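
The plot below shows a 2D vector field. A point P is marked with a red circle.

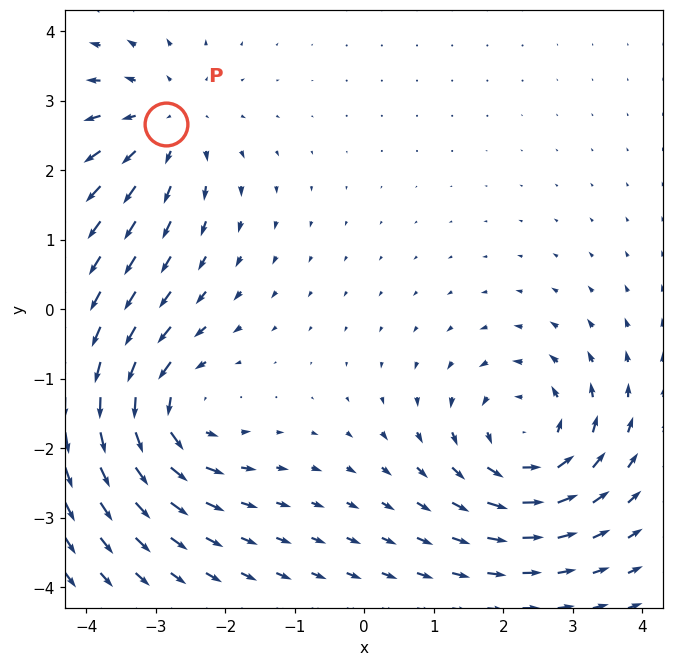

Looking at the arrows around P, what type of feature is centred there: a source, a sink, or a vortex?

At P (-2.9, 2.7) the arrows spread outward. Divergence about +3, curl ≈0 — positive divergence with near-zero curl is a source.

source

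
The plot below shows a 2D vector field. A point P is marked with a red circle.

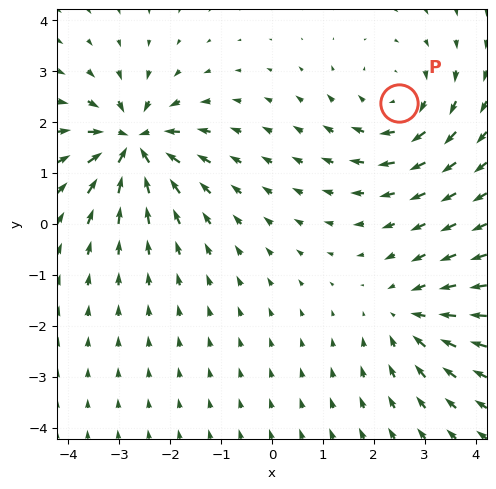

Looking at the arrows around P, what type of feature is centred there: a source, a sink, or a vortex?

At P (2.5, 2.4) the arrows circulate clockwise. Divergence ≈0, curl about -3 — near-zero divergence with nonzero curl is a vortex.

vortex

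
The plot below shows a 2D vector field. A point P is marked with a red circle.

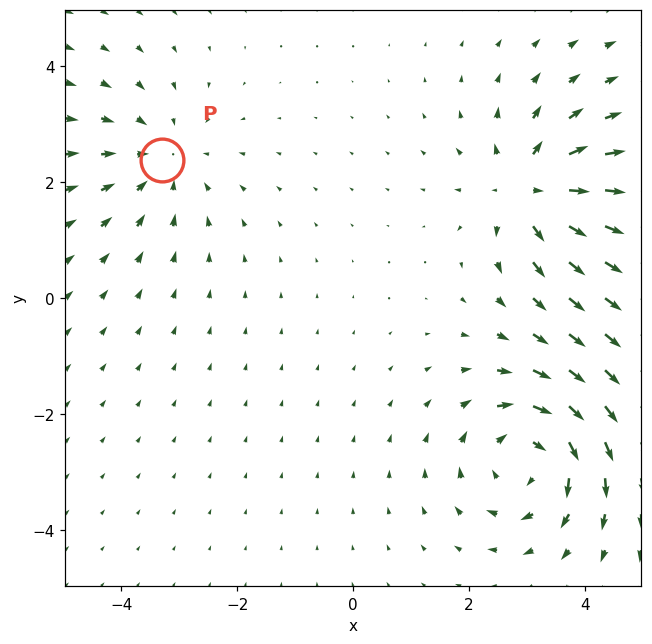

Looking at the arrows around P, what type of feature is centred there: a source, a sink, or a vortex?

sink

At P (-3.3, 2.4) the arrows converge inward. Divergence about -3, curl ≈0 — negative divergence with near-zero curl is a sink.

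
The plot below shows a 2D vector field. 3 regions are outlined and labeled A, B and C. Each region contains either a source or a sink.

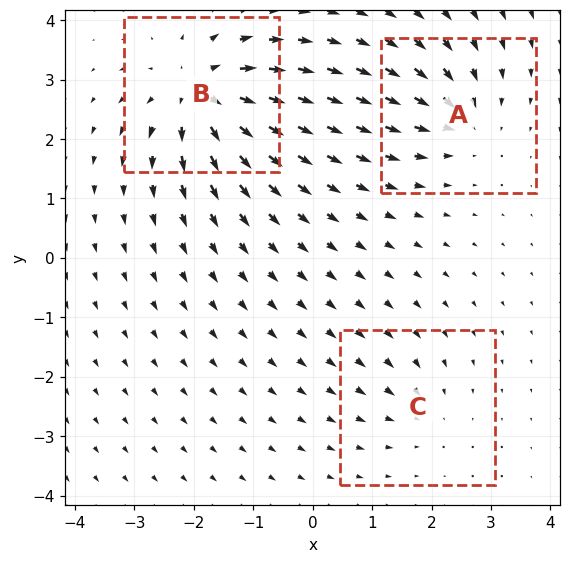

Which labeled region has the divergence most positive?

B

Divergence at each region's feature centre — A: about -4, B: about +6, C: about -2. Region B is most positive.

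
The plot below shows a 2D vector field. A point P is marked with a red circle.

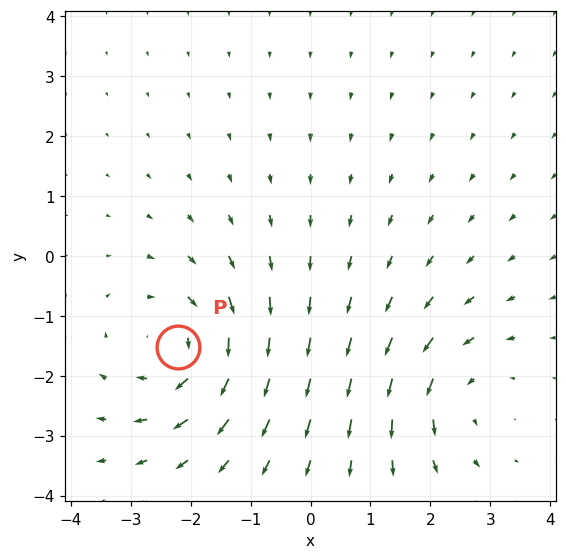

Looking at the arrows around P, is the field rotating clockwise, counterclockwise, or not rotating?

Near P at (-2.2, -1.5) the arrows circulate clockwise. The curl (z-component) there is about -4; negative curl means clockwise rotation.

clockwise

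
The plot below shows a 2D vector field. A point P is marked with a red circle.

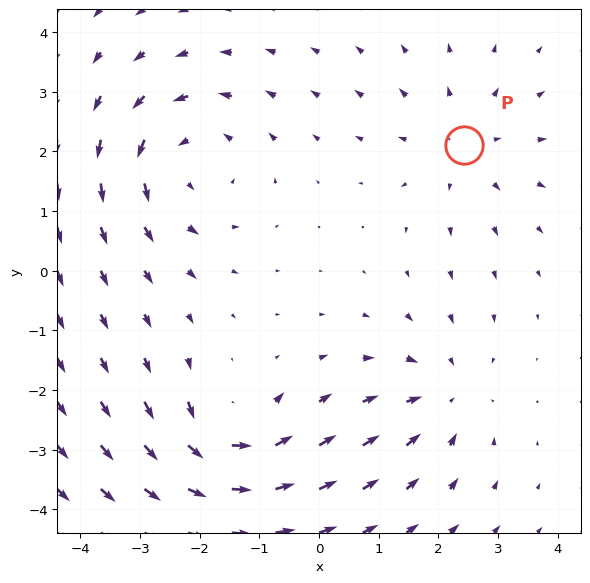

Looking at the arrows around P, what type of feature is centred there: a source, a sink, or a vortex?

source

At P (2.4, 2.1) the arrows spread outward. Divergence about +3, curl ≈0 — positive divergence with near-zero curl is a source.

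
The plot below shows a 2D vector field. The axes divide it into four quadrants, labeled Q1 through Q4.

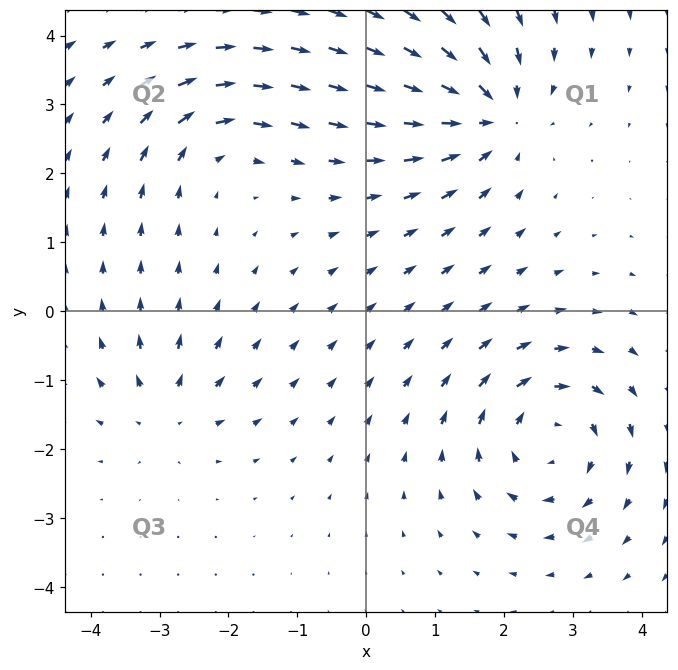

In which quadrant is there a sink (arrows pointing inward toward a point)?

Q1

The sink sits at approximately (1.8, 2.9), which lies in quadrant Q1. The divergence there is about -6, negative as expected for a sink.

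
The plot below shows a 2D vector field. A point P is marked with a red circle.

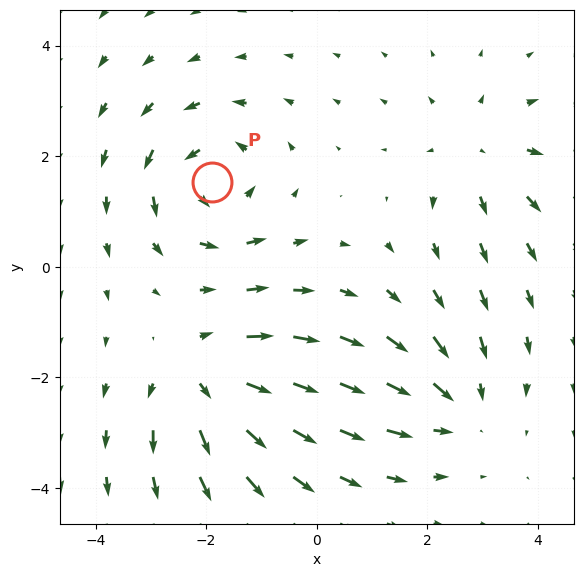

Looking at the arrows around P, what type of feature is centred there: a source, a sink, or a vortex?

vortex

At P (-1.9, 1.5) the arrows circulate counterclockwise. Divergence ≈0, curl about +4 — near-zero divergence with nonzero curl is a vortex.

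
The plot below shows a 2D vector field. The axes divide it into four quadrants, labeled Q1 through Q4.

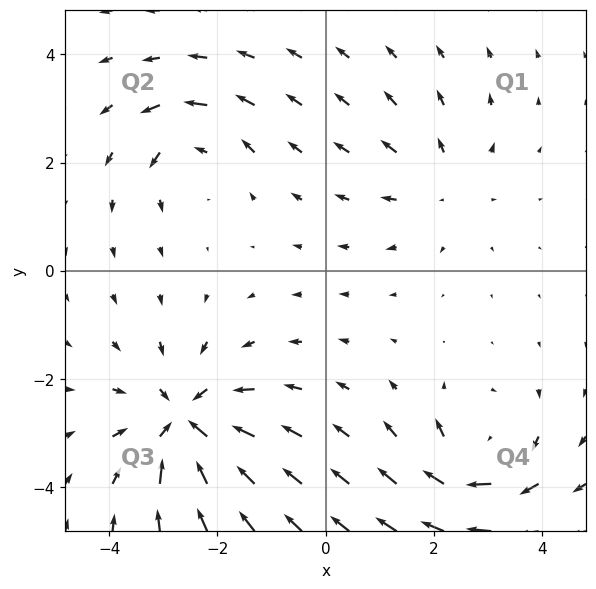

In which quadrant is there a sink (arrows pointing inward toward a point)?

The sink sits at approximately (-2.6, -2.8), which lies in quadrant Q3. The divergence there is about -5, negative as expected for a sink.

Q3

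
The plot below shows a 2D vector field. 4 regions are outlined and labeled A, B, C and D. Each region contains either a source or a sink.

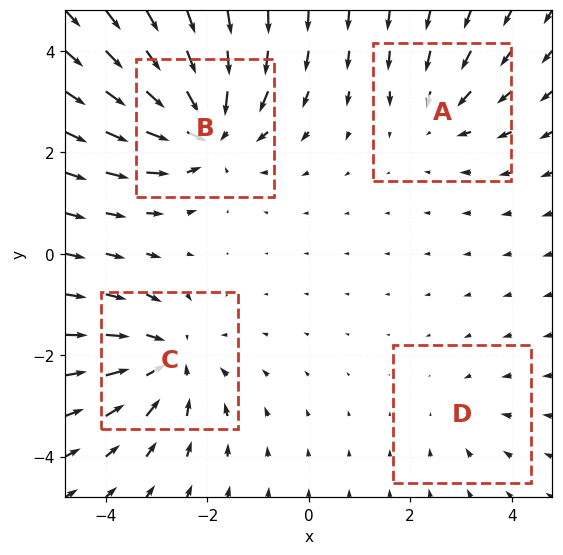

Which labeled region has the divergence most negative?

B

Divergence at each region's feature centre — A: about -3, B: about -6, C: about -5, D: about -2. Region B is most negative.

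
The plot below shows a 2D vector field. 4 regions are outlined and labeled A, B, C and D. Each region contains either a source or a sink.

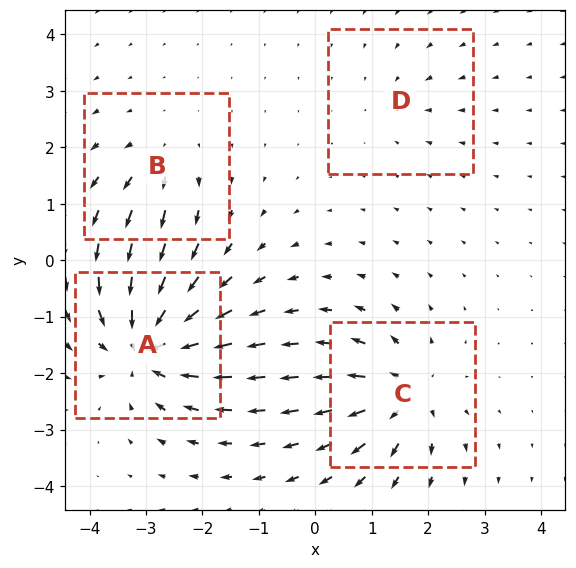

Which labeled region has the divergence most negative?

A

Divergence at each region's feature centre — A: about -9, B: about +4, C: about +6, D: about -2. Region A is most negative.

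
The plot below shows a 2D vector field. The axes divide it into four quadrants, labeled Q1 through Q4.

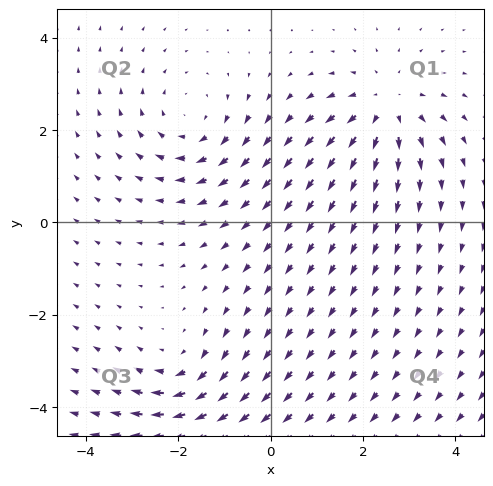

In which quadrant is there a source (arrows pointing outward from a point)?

Q1

The source sits at approximately (2.5, 2.5), which lies in quadrant Q1. The divergence there is about +4, positive as expected for a source.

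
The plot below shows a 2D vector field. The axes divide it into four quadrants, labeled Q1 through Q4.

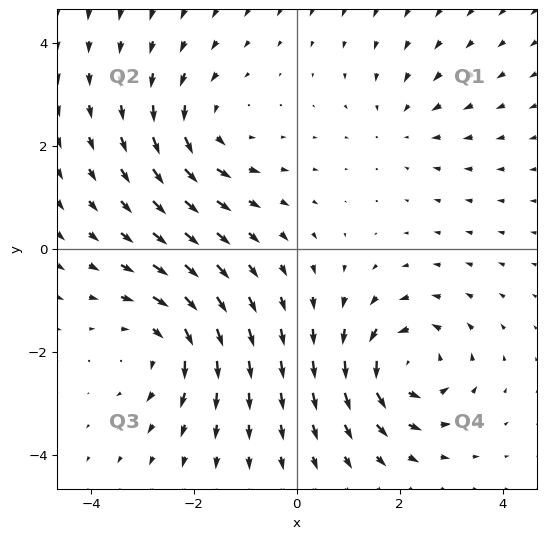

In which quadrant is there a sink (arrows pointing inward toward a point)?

The sink sits at approximately (2.0, 2.4), which lies in quadrant Q1. The divergence there is about -2, negative as expected for a sink.

Q1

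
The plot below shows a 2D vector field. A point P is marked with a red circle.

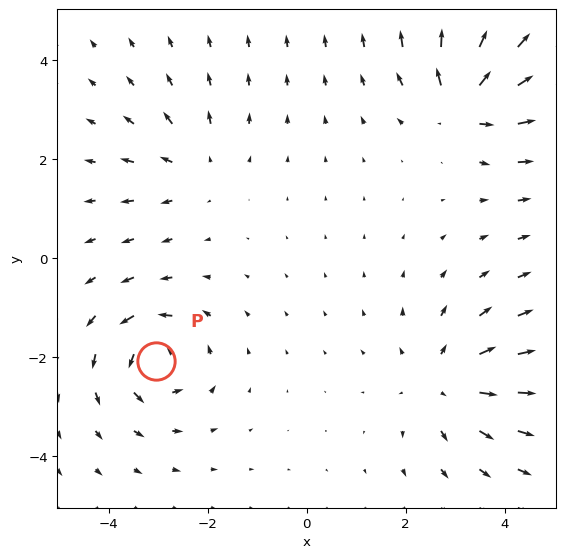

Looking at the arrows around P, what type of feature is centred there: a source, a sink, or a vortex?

vortex

At P (-3.0, -2.1) the arrows circulate counterclockwise. Divergence ≈0, curl about +7 — near-zero divergence with nonzero curl is a vortex.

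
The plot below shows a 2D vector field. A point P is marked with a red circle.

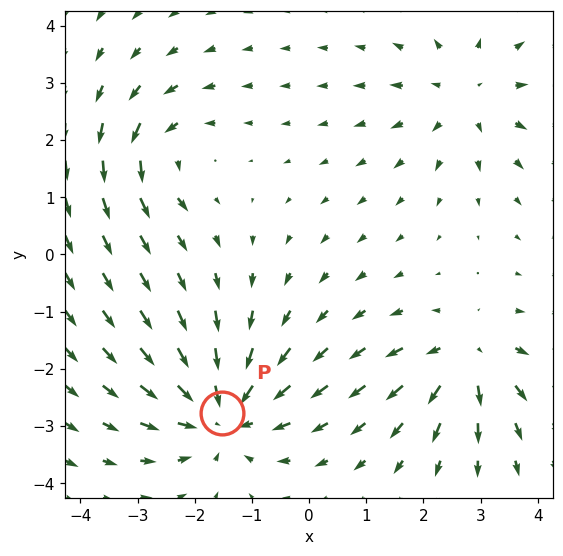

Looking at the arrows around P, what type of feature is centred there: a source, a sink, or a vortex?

sink

At P (-1.5, -2.8) the arrows converge inward. Divergence about -5, curl ≈0 — negative divergence with near-zero curl is a sink.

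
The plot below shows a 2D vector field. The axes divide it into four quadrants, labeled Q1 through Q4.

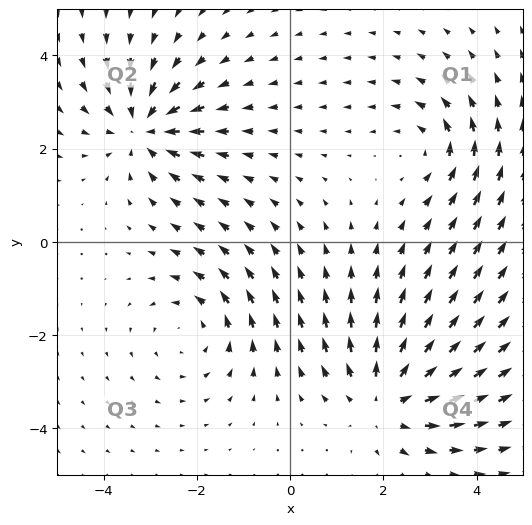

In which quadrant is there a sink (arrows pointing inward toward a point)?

The sink sits at approximately (-3.1, 2.4), which lies in quadrant Q2. The divergence there is about -4, negative as expected for a sink.

Q2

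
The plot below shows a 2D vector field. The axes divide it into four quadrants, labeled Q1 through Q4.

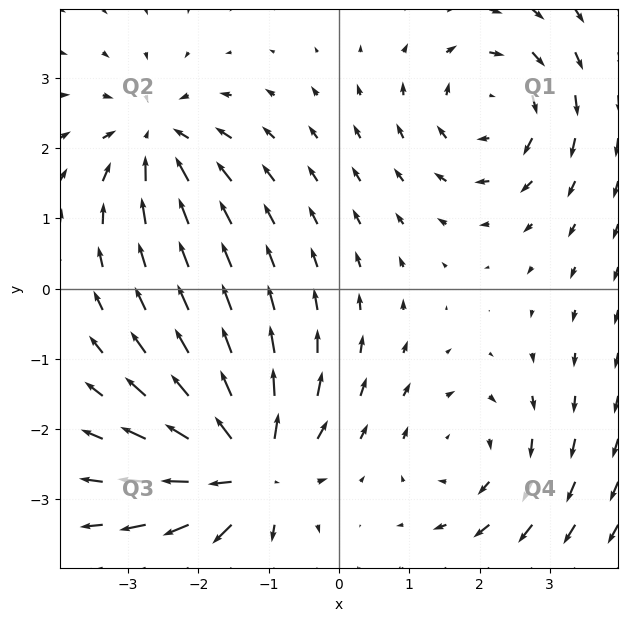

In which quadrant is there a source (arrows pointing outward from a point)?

The source sits at approximately (-1.3, -2.6), which lies in quadrant Q3. The divergence there is about +6, positive as expected for a source.

Q3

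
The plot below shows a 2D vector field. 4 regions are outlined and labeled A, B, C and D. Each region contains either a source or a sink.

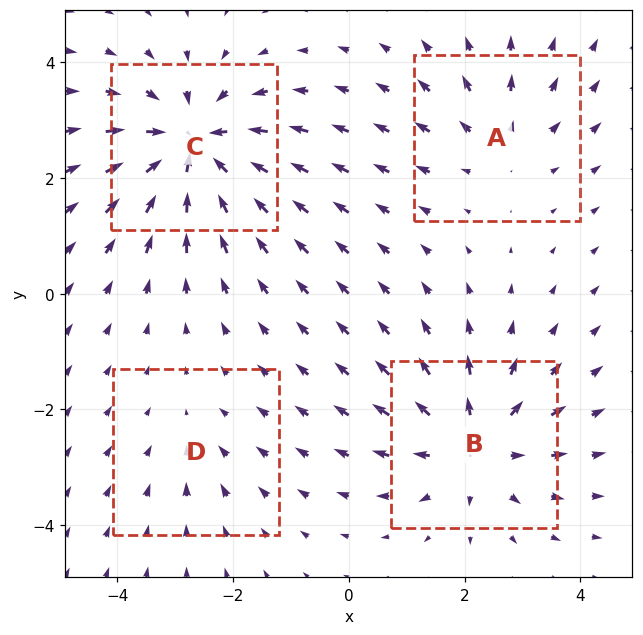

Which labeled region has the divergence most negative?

Divergence at each region's feature centre — A: about +3, B: about +5, C: about -6, D: about -2. Region C is most negative.

C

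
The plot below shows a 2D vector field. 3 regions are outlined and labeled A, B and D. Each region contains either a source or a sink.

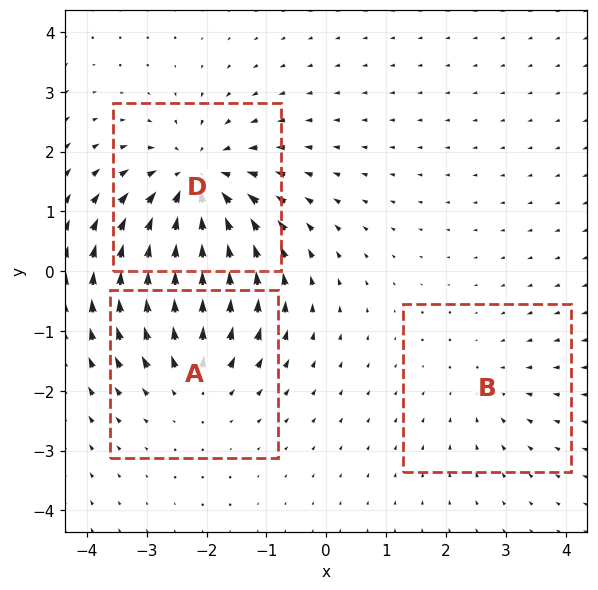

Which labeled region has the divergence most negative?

D

Divergence at each region's feature centre — A: about +3, B: about -2, D: about -5. Region D is most negative.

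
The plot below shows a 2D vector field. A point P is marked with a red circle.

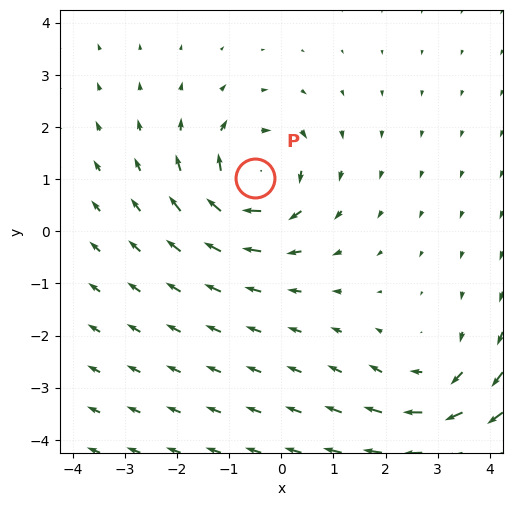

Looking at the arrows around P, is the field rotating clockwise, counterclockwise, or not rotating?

clockwise

Near P at (-0.5, 1.0) the arrows circulate clockwise. The curl (z-component) there is about -5; negative curl means clockwise rotation.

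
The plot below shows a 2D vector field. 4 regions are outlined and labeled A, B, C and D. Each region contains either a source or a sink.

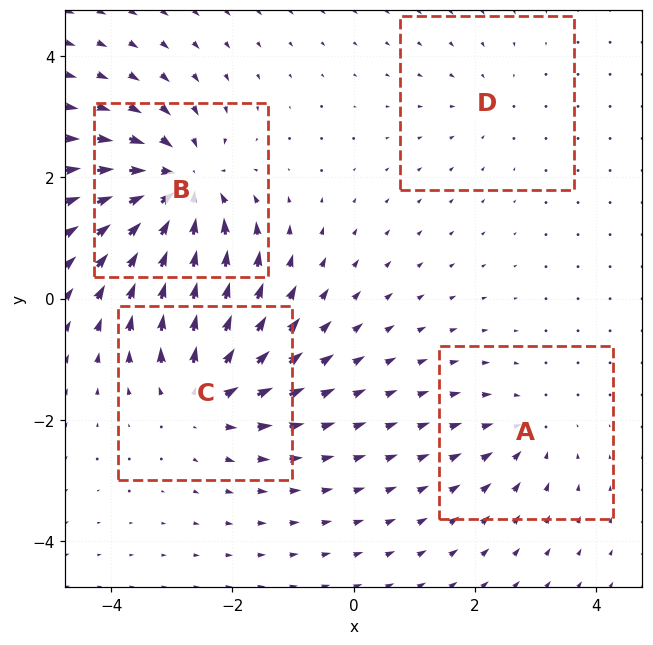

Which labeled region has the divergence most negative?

B

Divergence at each region's feature centre — A: about -3, B: about -7, C: about +6, D: about -2. Region B is most negative.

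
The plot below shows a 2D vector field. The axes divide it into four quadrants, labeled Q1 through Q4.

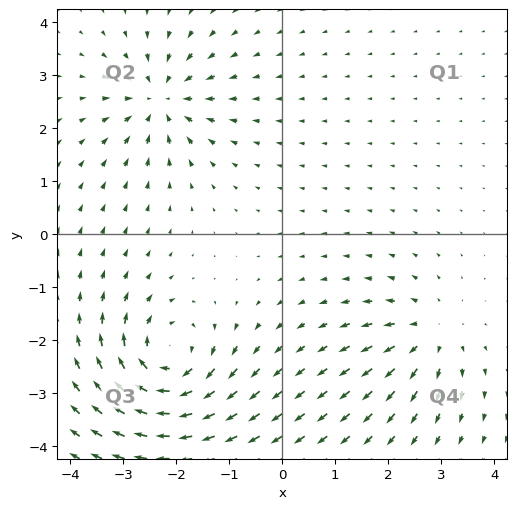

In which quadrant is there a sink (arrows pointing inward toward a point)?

The sink sits at approximately (-2.3, 2.5), which lies in quadrant Q2. The divergence there is about -4, negative as expected for a sink.

Q2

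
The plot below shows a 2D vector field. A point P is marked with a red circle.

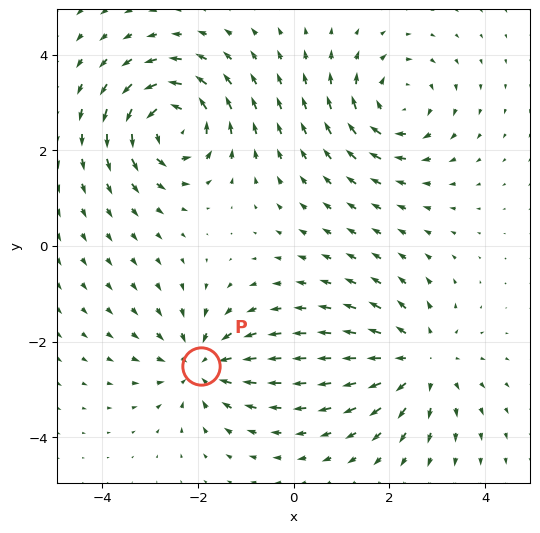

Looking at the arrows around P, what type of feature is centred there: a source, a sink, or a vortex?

sink

At P (-1.9, -2.5) the arrows converge inward. Divergence about -5, curl ≈0 — negative divergence with near-zero curl is a sink.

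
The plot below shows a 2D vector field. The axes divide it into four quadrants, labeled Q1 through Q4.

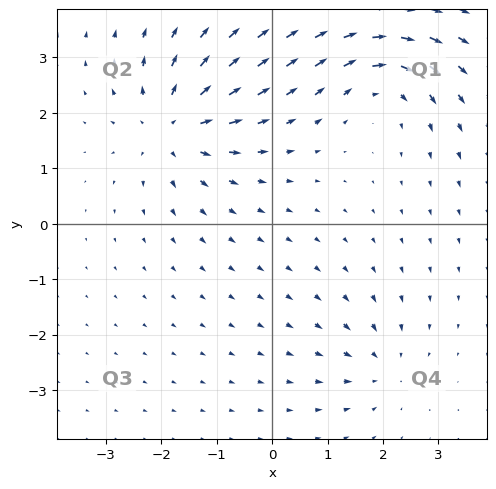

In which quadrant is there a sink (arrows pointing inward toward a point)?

Q4

The sink sits at approximately (2.0, -2.6), which lies in quadrant Q4. The divergence there is about -3, negative as expected for a sink.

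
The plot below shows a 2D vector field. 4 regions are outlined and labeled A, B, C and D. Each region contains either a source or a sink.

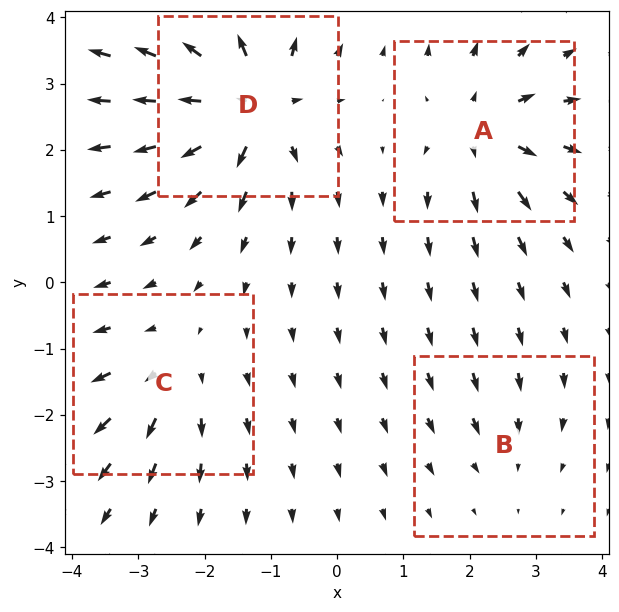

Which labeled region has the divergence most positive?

D

Divergence at each region's feature centre — A: about +6, B: about -2, C: about +4, D: about +9. Region D is most positive.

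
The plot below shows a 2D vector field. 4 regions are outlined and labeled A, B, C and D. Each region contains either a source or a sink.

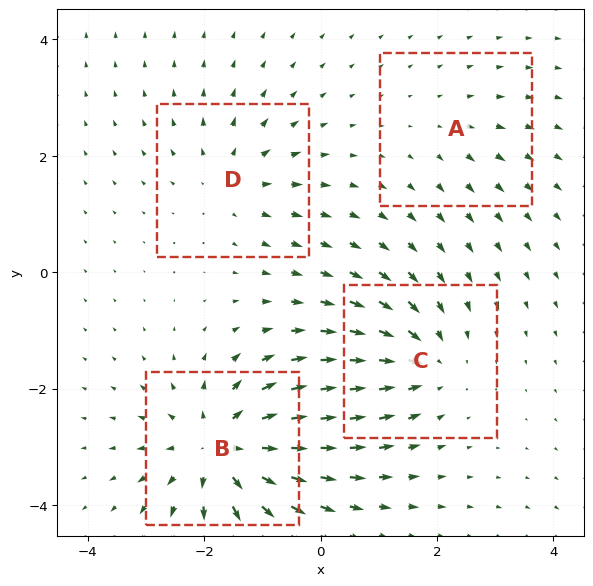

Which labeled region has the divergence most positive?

Divergence at each region's feature centre — A: about +2, B: about +7, C: about -5, D: about +4. Region B is most positive.

B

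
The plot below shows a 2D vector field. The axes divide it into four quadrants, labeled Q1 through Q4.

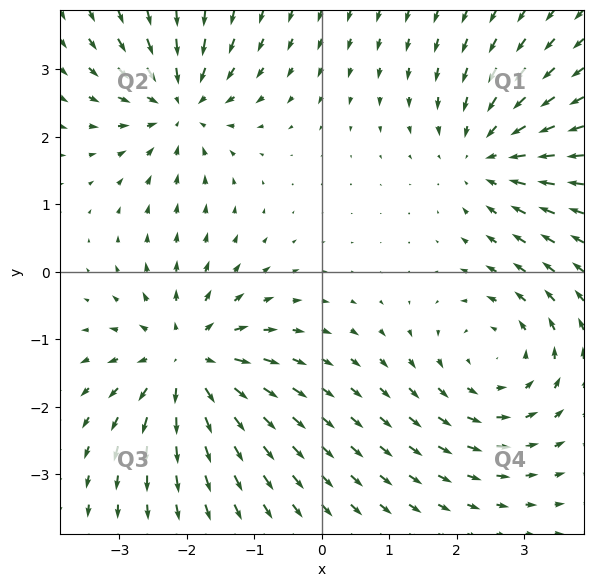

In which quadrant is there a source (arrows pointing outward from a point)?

Q3

The source sits at approximately (-2.0, -1.3), which lies in quadrant Q3. The divergence there is about +5, positive as expected for a source.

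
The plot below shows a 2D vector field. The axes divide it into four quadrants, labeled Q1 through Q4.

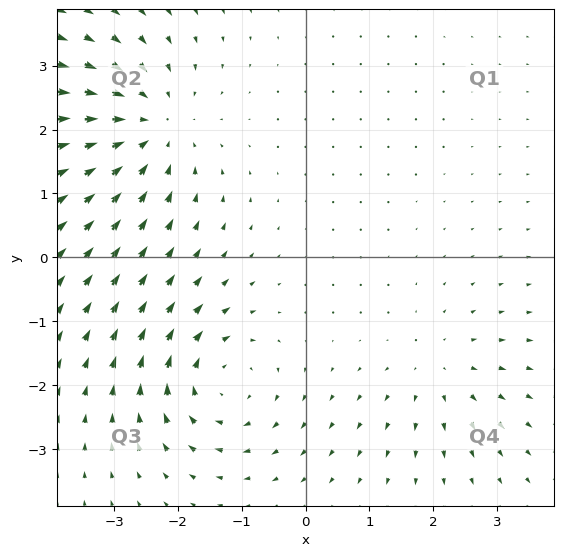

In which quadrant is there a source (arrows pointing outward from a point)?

The source sits at approximately (2.1, -1.8), which lies in quadrant Q4. The divergence there is about +3, positive as expected for a source.

Q4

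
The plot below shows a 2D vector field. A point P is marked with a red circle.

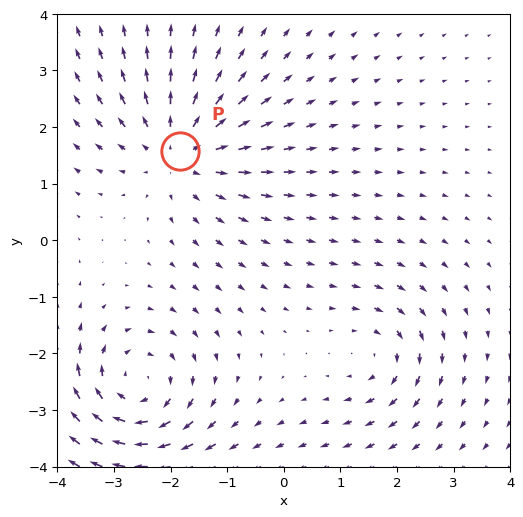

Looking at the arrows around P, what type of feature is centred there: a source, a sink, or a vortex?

source

At P (-1.8, 1.6) the arrows spread outward. Divergence about +4, curl ≈0 — positive divergence with near-zero curl is a source.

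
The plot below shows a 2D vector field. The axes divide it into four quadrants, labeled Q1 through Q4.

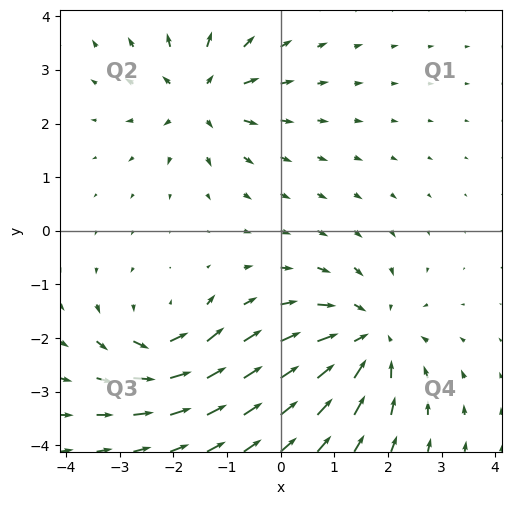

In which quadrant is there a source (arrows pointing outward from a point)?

The source sits at approximately (-1.5, 2.5), which lies in quadrant Q2. The divergence there is about +4, positive as expected for a source.

Q2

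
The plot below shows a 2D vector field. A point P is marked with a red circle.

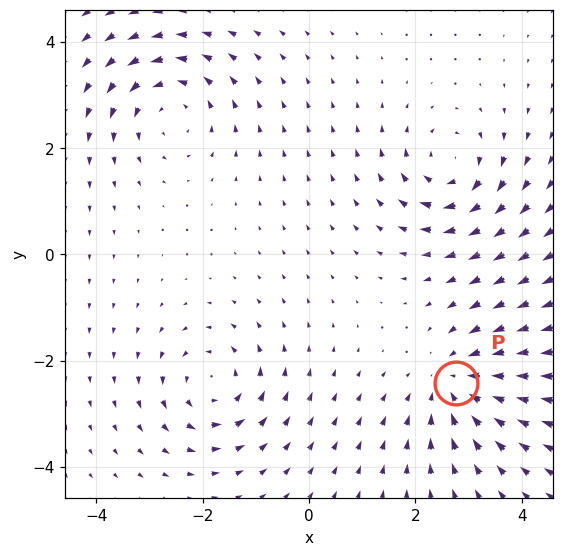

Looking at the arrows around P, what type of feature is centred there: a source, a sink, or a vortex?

At P (2.8, -2.4) the arrows converge inward. Divergence about -3, curl ≈0 — negative divergence with near-zero curl is a sink.

sink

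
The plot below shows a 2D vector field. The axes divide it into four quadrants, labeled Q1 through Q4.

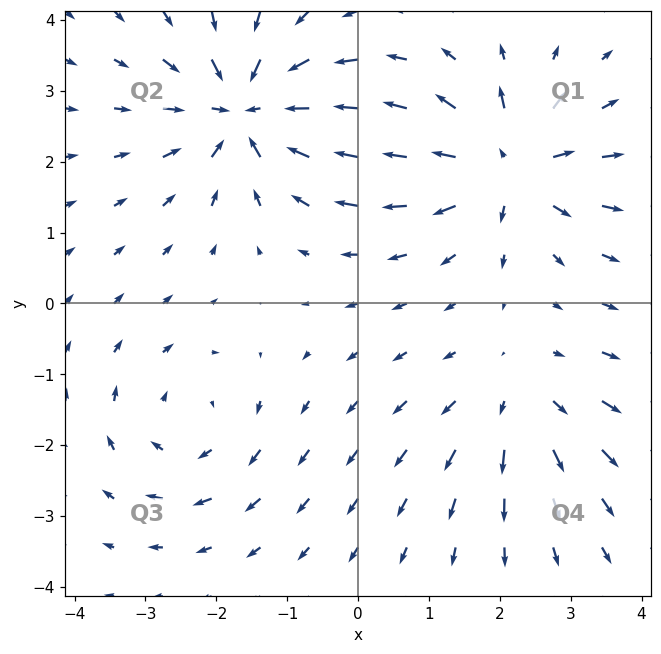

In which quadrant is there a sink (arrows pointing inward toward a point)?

The sink sits at approximately (-1.6, 2.7), which lies in quadrant Q2. The divergence there is about -6, negative as expected for a sink.

Q2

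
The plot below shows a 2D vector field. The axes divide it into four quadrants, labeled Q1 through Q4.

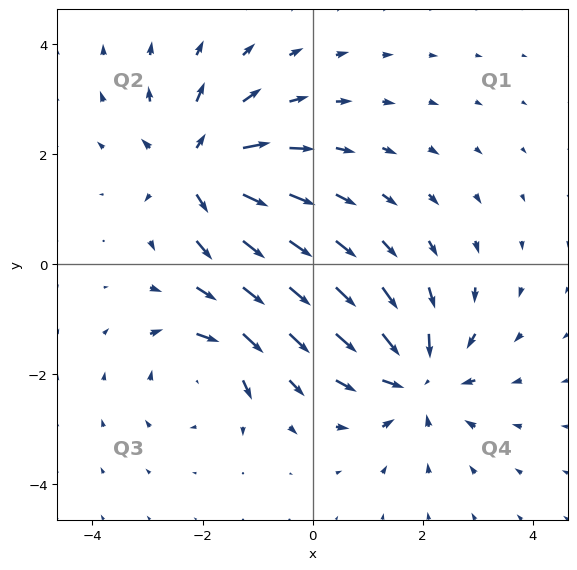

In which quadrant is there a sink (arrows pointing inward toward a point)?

The sink sits at approximately (1.9, -2.1), which lies in quadrant Q4. The divergence there is about -6, negative as expected for a sink.

Q4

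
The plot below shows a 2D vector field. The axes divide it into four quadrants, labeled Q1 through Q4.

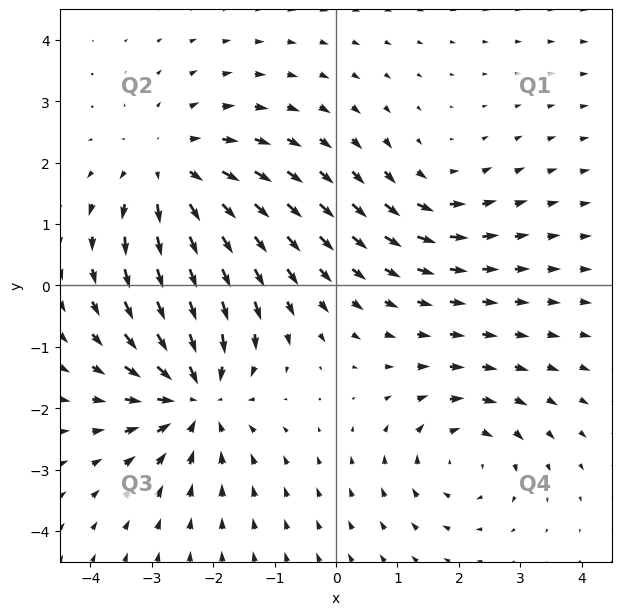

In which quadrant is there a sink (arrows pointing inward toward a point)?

Q3

The sink sits at approximately (-2.3, -1.8), which lies in quadrant Q3. The divergence there is about -5, negative as expected for a sink.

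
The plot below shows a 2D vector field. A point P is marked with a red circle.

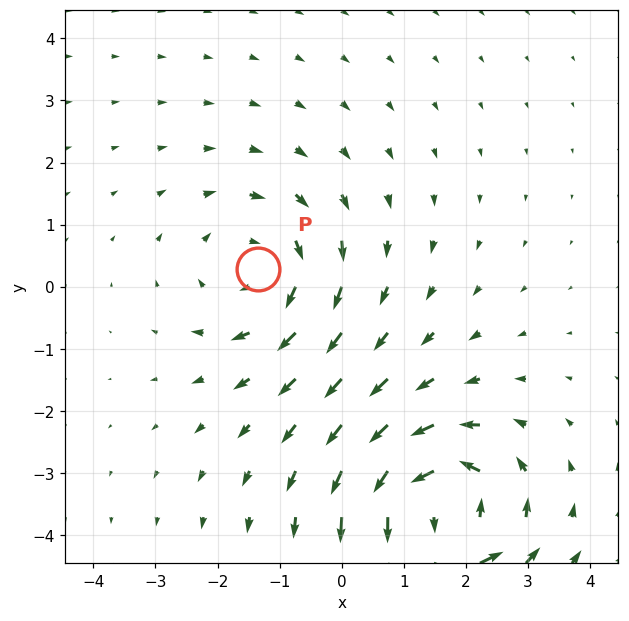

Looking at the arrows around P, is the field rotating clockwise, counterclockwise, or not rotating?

Near P at (-1.3, 0.3) the arrows circulate clockwise. The curl (z-component) there is about -3; negative curl means clockwise rotation.

clockwise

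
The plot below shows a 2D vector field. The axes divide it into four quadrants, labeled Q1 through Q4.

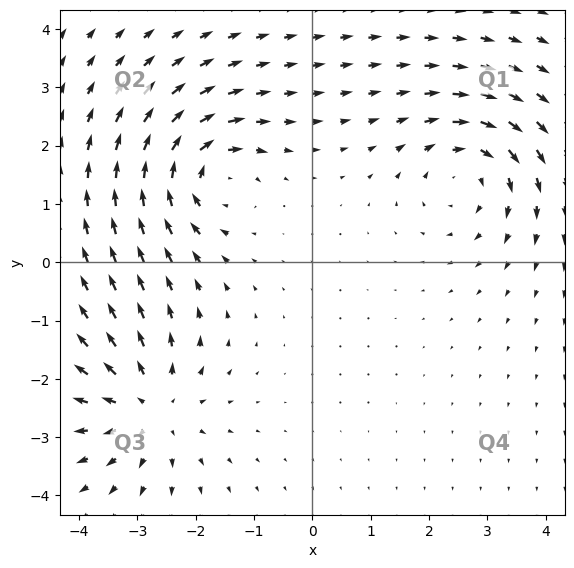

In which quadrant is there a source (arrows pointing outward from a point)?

Q3

The source sits at approximately (-2.8, -2.5), which lies in quadrant Q3. The divergence there is about +4, positive as expected for a source.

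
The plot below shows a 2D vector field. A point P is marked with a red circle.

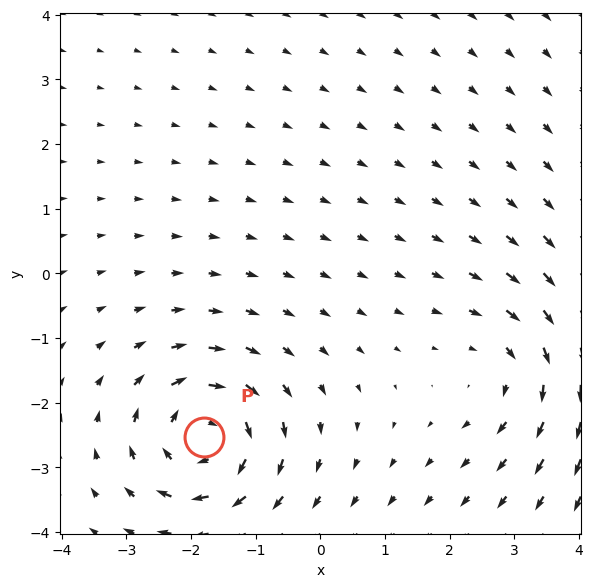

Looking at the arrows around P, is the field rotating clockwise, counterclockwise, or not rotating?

Near P at (-1.8, -2.5) the arrows circulate clockwise. The curl (z-component) there is about -4; negative curl means clockwise rotation.

clockwise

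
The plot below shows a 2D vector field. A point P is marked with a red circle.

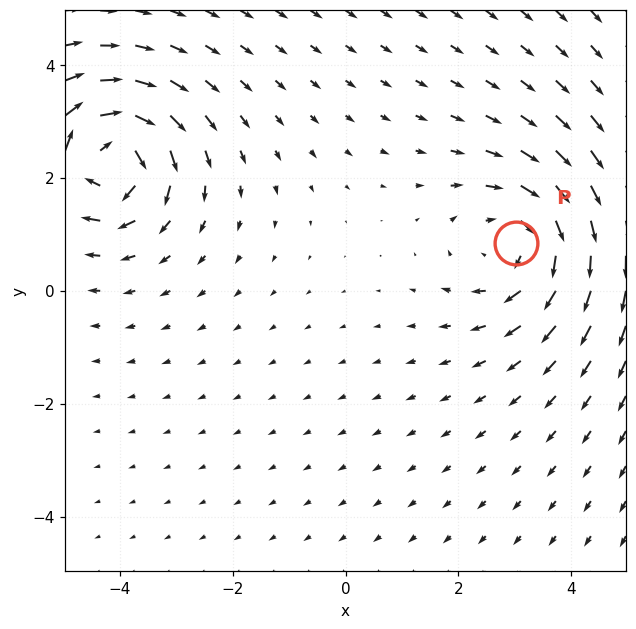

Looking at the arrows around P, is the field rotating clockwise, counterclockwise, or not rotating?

clockwise

Near P at (3.0, 0.8) the arrows circulate clockwise. The curl (z-component) there is about -4; negative curl means clockwise rotation.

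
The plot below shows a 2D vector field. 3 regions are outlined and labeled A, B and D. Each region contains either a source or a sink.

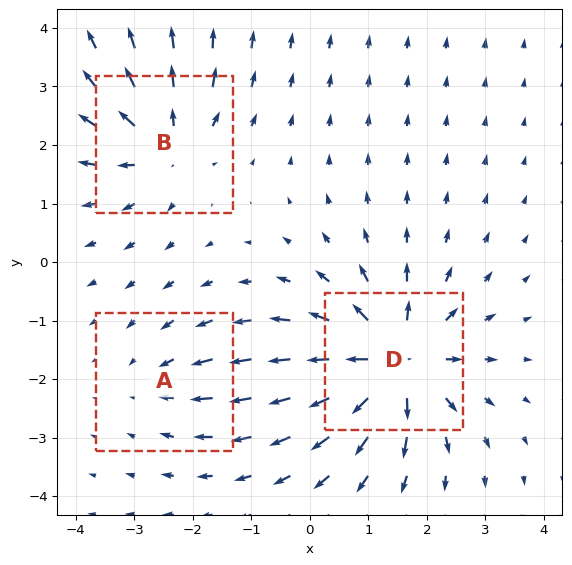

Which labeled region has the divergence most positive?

Divergence at each region's feature centre — A: about -2, B: about +4, D: about +6. Region D is most positive.

D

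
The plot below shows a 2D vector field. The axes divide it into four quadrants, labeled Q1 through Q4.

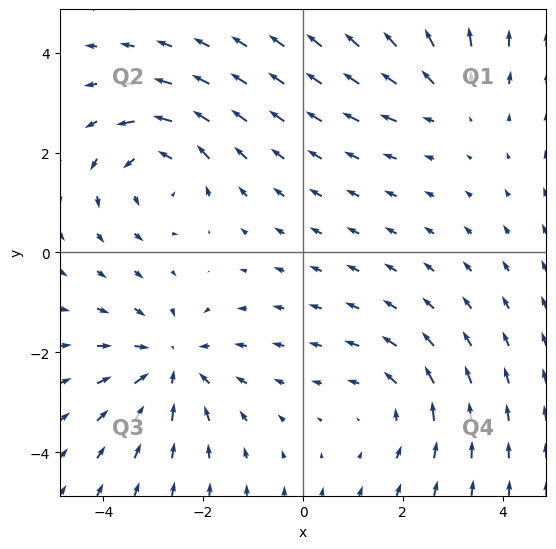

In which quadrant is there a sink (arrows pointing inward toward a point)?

The sink sits at approximately (-2.6, -2.2), which lies in quadrant Q3. The divergence there is about -3, negative as expected for a sink.

Q3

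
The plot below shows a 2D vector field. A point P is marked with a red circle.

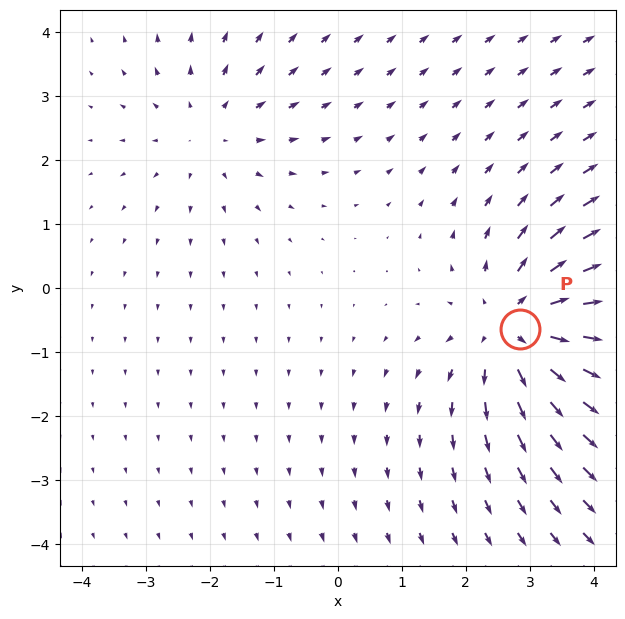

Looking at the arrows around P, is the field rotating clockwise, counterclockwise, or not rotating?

not rotating

Near P at (2.8, -0.6) the arrows show no circulation. The curl there is ≈0.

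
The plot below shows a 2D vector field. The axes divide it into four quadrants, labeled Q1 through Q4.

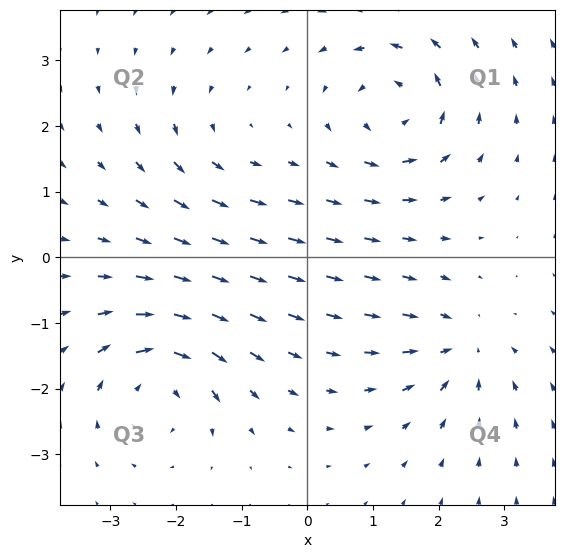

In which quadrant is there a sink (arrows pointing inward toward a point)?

Q4

The sink sits at approximately (2.3, -1.4), which lies in quadrant Q4. The divergence there is about -5, negative as expected for a sink.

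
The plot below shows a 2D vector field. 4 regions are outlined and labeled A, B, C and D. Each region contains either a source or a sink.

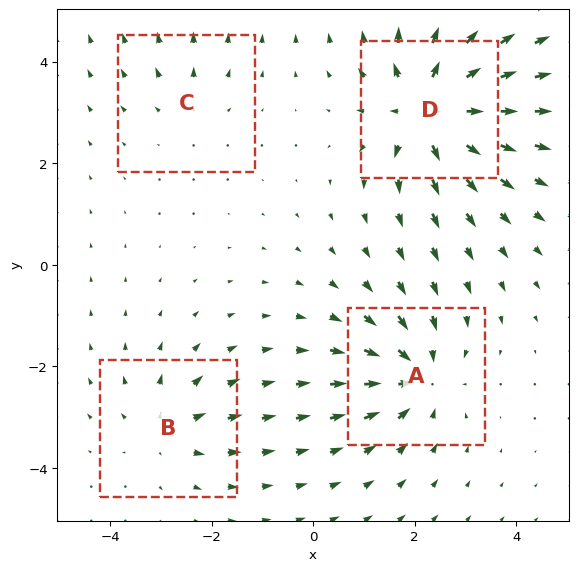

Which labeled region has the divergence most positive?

D

Divergence at each region's feature centre — A: about -5, B: about +4, C: about +2, D: about +7. Region D is most positive.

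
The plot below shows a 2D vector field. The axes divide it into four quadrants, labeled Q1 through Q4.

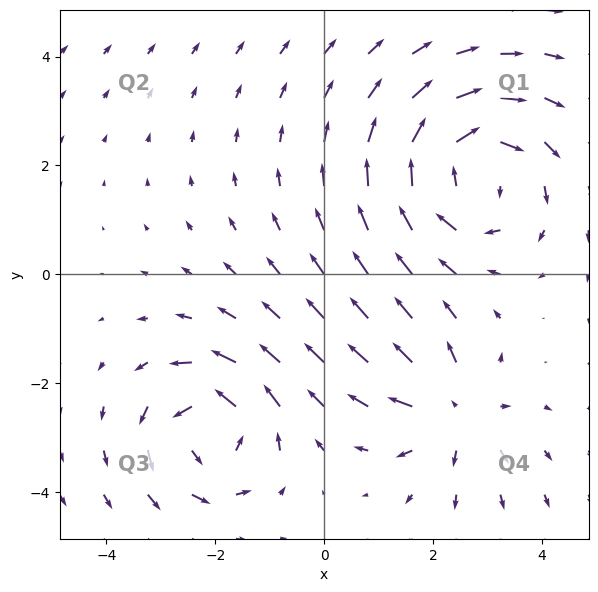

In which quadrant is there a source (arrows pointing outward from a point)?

Q4

The source sits at approximately (2.4, -2.5), which lies in quadrant Q4. The divergence there is about +4, positive as expected for a source.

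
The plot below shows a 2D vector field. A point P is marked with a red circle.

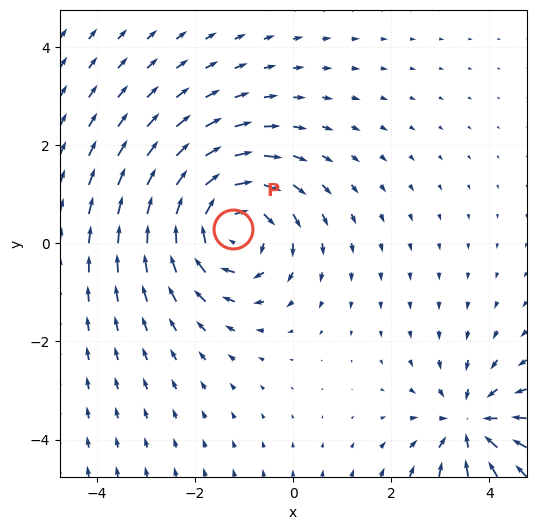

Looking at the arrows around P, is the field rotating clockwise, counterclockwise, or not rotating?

clockwise

Near P at (-1.2, 0.3) the arrows circulate clockwise. The curl (z-component) there is about -4; negative curl means clockwise rotation.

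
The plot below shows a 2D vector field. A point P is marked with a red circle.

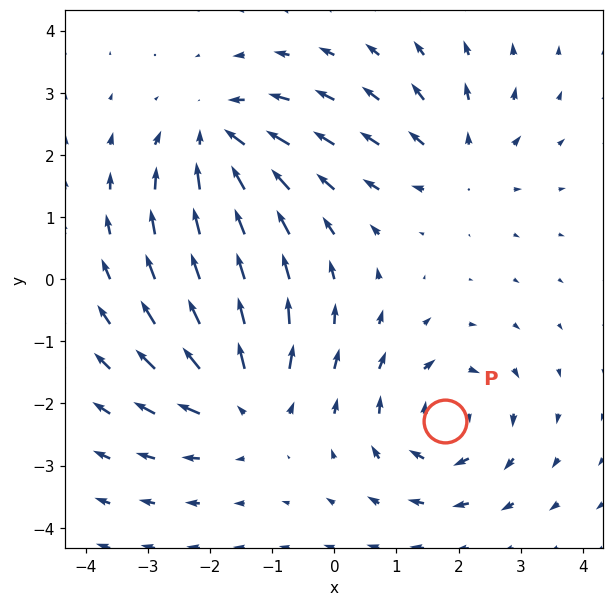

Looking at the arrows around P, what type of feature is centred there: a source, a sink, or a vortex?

At P (1.8, -2.3) the arrows circulate clockwise. Divergence ≈0, curl about -6 — near-zero divergence with nonzero curl is a vortex.

vortex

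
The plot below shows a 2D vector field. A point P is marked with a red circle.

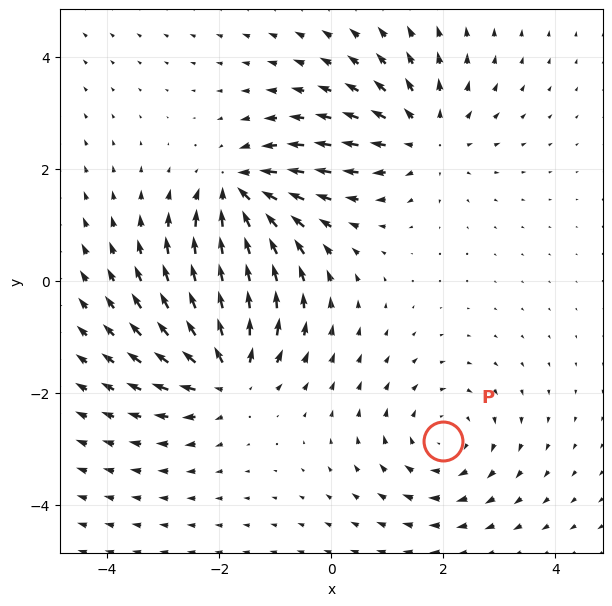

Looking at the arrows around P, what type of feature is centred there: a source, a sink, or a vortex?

vortex

At P (2.0, -2.8) the arrows circulate clockwise. Divergence ≈0, curl about -3 — near-zero divergence with nonzero curl is a vortex.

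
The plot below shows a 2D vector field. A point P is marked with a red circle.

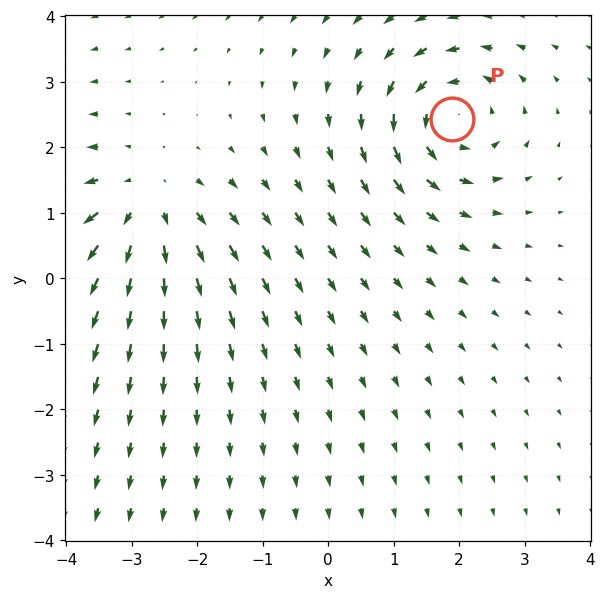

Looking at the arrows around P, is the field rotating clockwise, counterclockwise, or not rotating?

Near P at (1.9, 2.4) the arrows circulate counterclockwise. The curl (z-component) there is about +5; positive curl means counterclockwise rotation.

counterclockwise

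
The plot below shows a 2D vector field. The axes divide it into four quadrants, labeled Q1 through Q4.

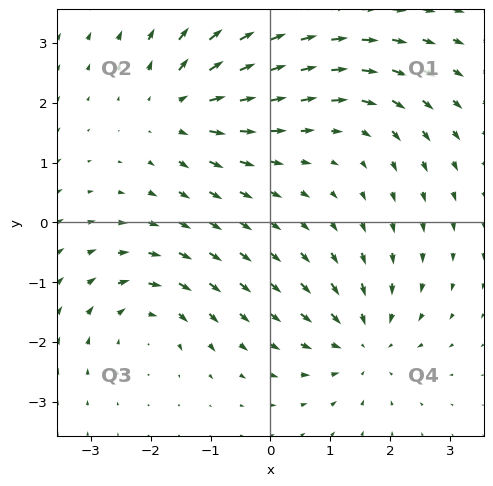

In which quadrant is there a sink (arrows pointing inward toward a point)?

Q4

The sink sits at approximately (1.6, -2.0), which lies in quadrant Q4. The divergence there is about -5, negative as expected for a sink.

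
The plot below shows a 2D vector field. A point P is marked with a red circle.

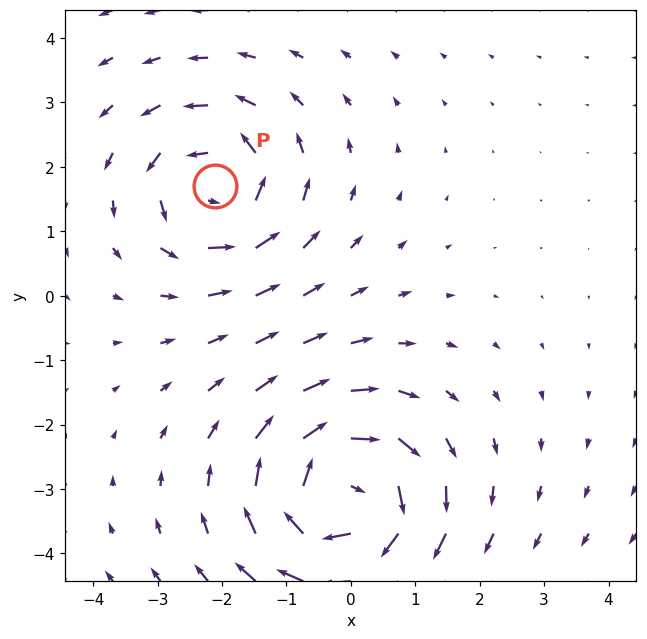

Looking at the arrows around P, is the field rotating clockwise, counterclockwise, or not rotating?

counterclockwise

Near P at (-2.1, 1.7) the arrows circulate counterclockwise. The curl (z-component) there is about +4; positive curl means counterclockwise rotation.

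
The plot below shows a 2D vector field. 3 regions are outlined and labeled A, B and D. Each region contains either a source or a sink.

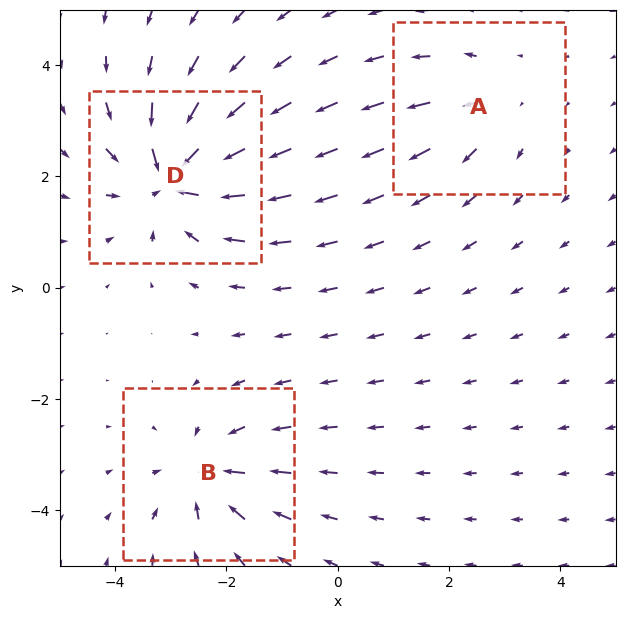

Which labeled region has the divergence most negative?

Divergence at each region's feature centre — A: about +2, B: about -4, D: about -5. Region D is most negative.

D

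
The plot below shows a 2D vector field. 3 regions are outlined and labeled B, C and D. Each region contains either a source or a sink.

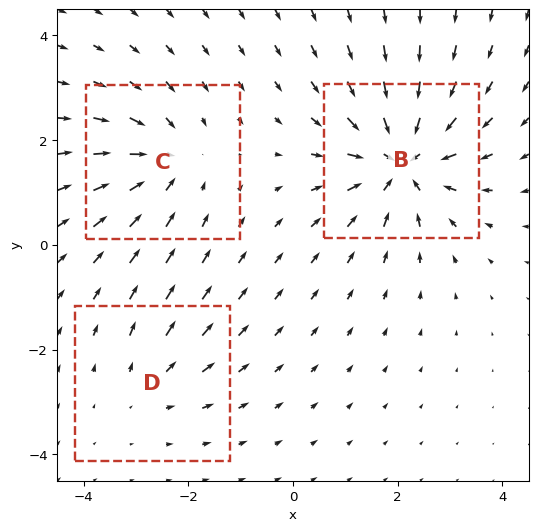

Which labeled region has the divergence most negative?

Divergence at each region's feature centre — B: about -5, C: about -3, D: about +2. Region B is most negative.

B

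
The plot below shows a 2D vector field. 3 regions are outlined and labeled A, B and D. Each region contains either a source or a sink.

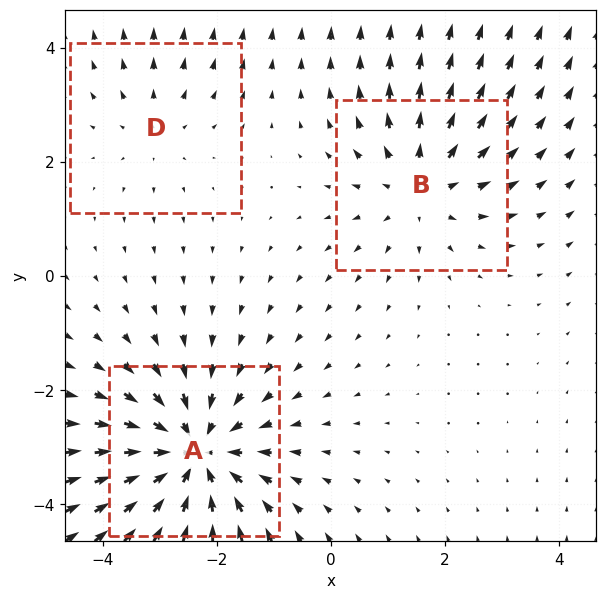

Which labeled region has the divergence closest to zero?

Divergence at each region's feature centre — A: about -4, B: about +3, D: about +2. Region D is closest to zero.

D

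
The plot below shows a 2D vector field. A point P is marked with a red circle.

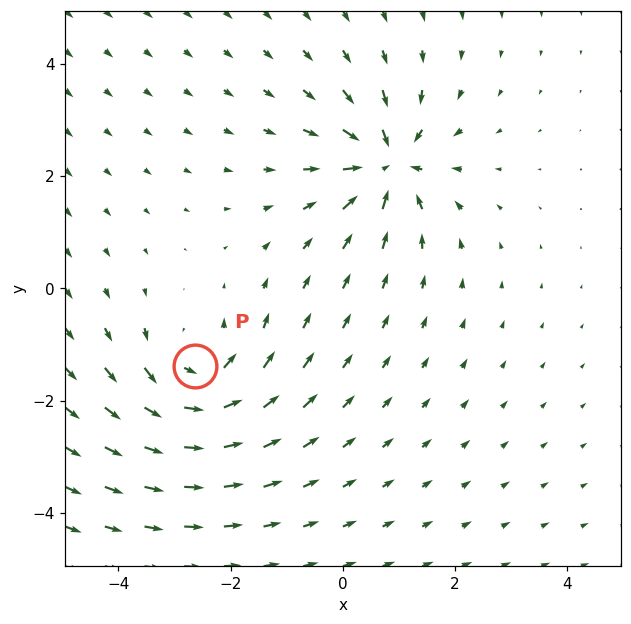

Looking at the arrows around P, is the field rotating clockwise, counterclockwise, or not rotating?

Near P at (-2.6, -1.4) the arrows circulate counterclockwise. The curl (z-component) there is about +4; positive curl means counterclockwise rotation.

counterclockwise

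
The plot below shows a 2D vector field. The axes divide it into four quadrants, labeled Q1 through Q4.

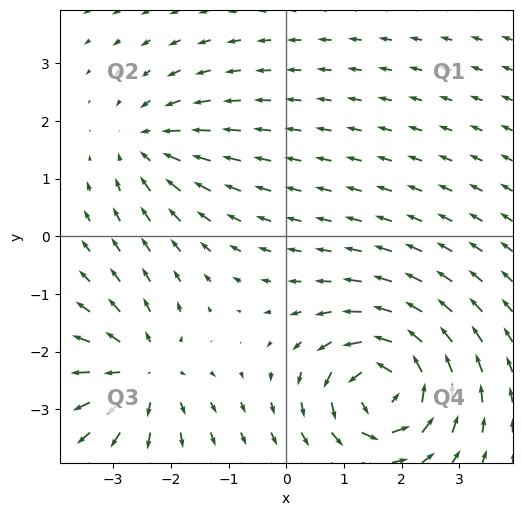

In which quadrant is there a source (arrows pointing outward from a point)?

The source sits at approximately (-2.5, -2.4), which lies in quadrant Q3. The divergence there is about +4, positive as expected for a source.

Q3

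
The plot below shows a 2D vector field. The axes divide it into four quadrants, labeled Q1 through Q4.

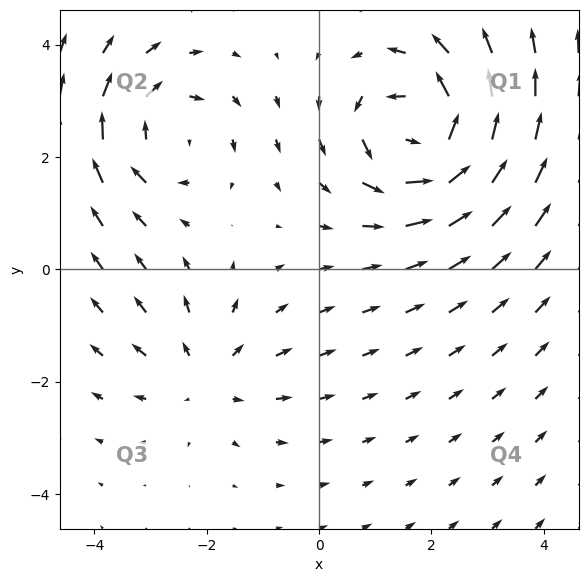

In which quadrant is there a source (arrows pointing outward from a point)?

The source sits at approximately (-2.0, -1.9), which lies in quadrant Q3. The divergence there is about +2, positive as expected for a source.

Q3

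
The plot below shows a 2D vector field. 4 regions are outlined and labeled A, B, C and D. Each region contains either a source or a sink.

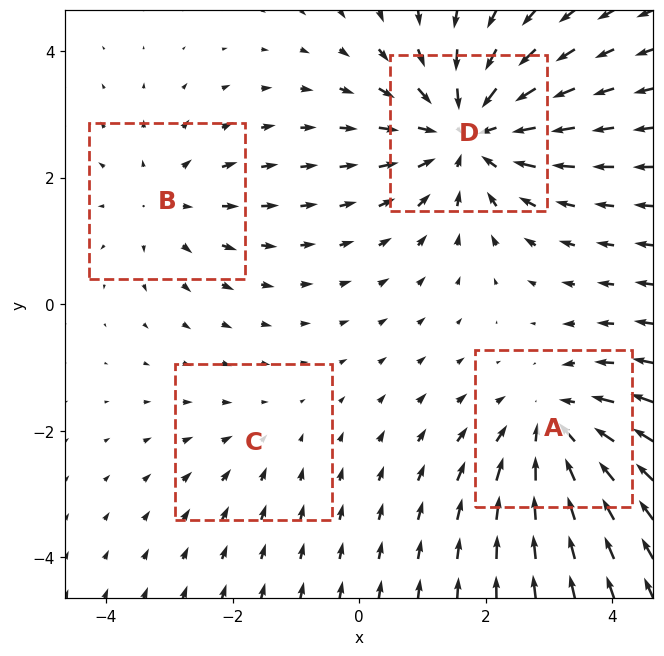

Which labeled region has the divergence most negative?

Divergence at each region's feature centre — A: about -4, B: about +3, C: about -2, D: about -6. Region D is most negative.

D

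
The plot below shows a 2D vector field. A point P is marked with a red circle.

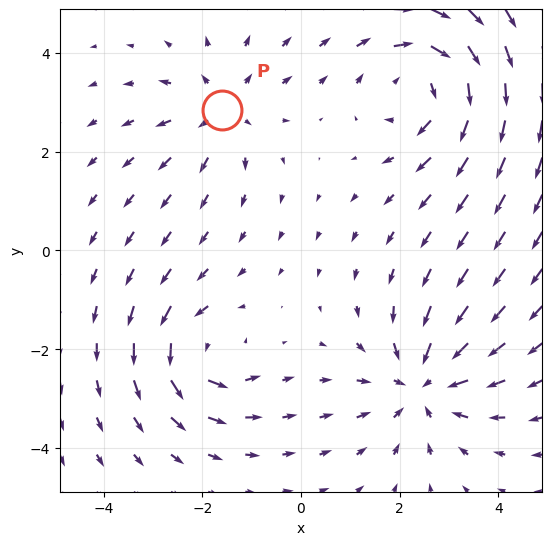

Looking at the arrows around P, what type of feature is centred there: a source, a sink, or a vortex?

source

At P (-1.6, 2.8) the arrows spread outward. Divergence about +3, curl ≈0 — positive divergence with near-zero curl is a source.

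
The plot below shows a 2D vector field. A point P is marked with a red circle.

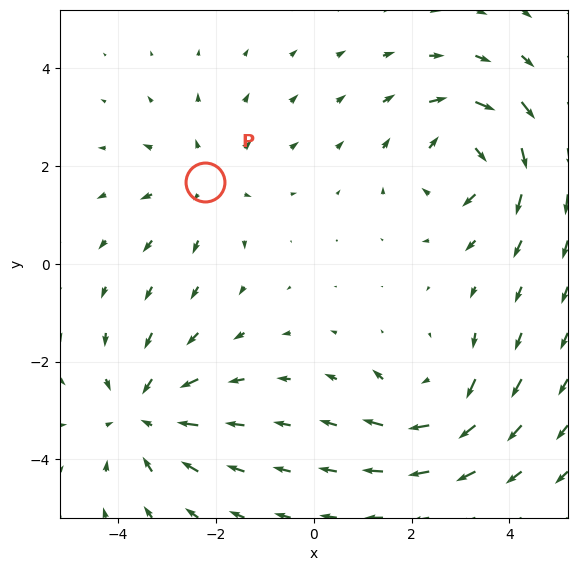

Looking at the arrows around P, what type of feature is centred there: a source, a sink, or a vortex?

source

At P (-2.2, 1.7) the arrows spread outward. Divergence about +2, curl ≈0 — positive divergence with near-zero curl is a source.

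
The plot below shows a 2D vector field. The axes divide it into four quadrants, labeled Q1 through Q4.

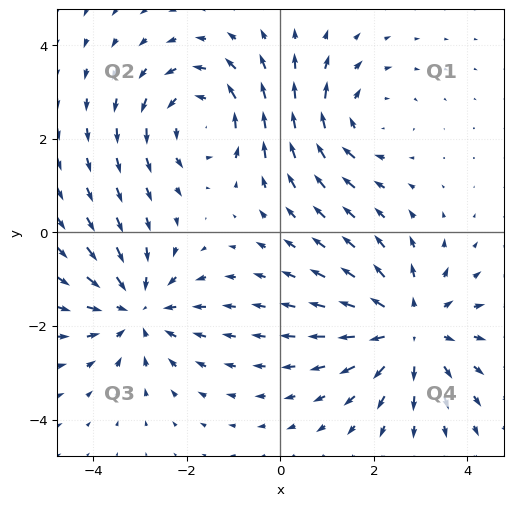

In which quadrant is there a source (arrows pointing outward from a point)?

The source sits at approximately (2.8, -2.1), which lies in quadrant Q4. The divergence there is about +3, positive as expected for a source.

Q4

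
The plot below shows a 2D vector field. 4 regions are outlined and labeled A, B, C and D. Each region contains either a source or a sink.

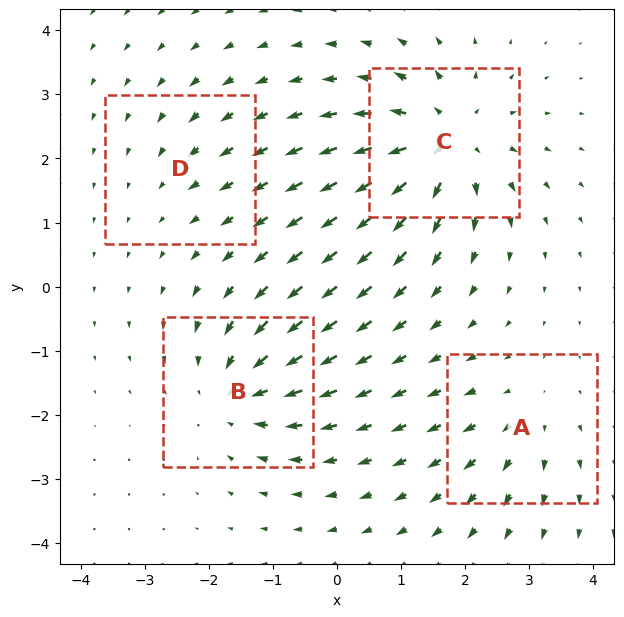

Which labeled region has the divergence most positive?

Divergence at each region's feature centre — A: about +3, B: about -5, C: about +7, D: about -2. Region C is most positive.

C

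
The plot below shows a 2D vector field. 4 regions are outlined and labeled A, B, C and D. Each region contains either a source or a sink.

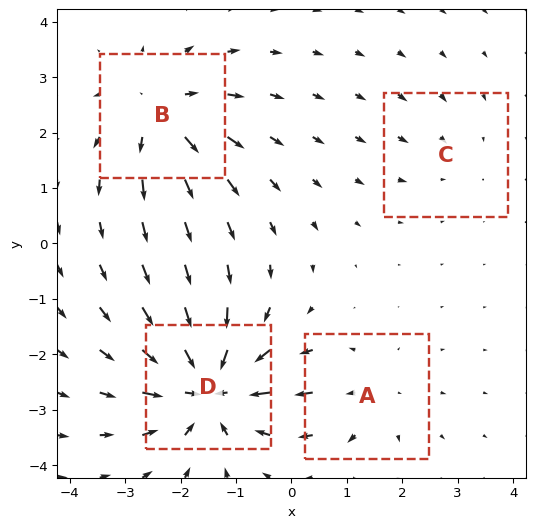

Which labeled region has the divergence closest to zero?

Divergence at each region's feature centre — A: about +3, B: about +5, C: about -2, D: about -8. Region C is closest to zero.

C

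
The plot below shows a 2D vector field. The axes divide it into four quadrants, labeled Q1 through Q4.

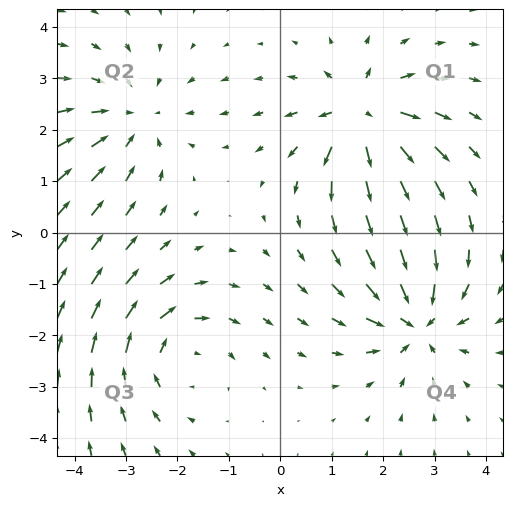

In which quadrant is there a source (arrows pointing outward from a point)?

The source sits at approximately (1.6, 2.3), which lies in quadrant Q1. The divergence there is about +5, positive as expected for a source.

Q1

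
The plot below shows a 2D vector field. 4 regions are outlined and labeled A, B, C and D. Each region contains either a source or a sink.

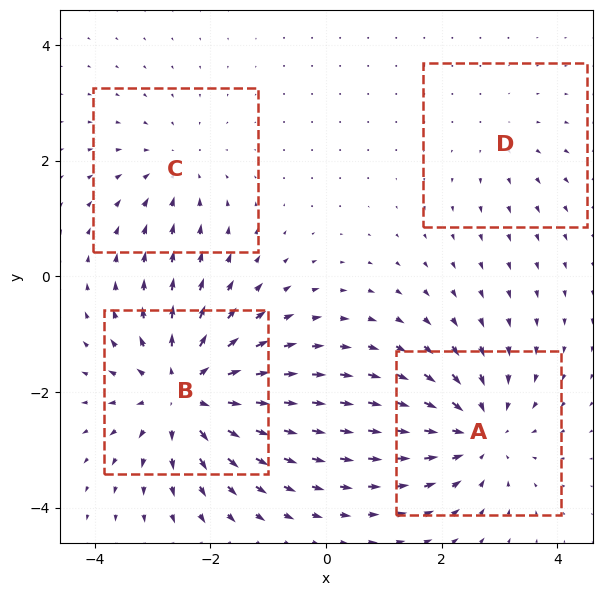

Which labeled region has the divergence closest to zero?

Divergence at each region's feature centre — A: about -5, B: about +6, C: about -3, D: about +2. Region D is closest to zero.

D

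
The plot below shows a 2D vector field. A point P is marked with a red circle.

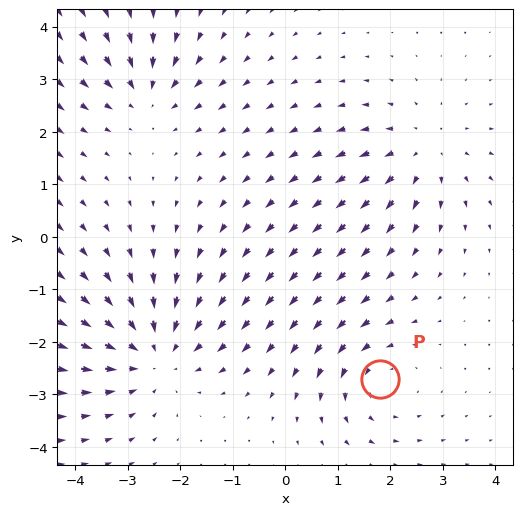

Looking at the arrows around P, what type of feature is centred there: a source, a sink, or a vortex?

vortex

At P (1.8, -2.7) the arrows circulate counterclockwise. Divergence ≈0, curl about +3 — near-zero divergence with nonzero curl is a vortex.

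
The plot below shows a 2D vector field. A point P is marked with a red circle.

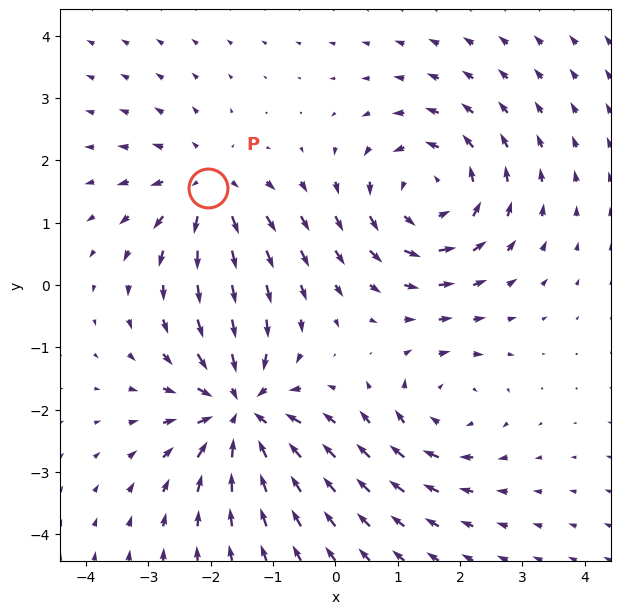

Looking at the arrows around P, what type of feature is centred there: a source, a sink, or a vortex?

source

At P (-2.0, 1.6) the arrows spread outward. Divergence about +4, curl ≈0 — positive divergence with near-zero curl is a source.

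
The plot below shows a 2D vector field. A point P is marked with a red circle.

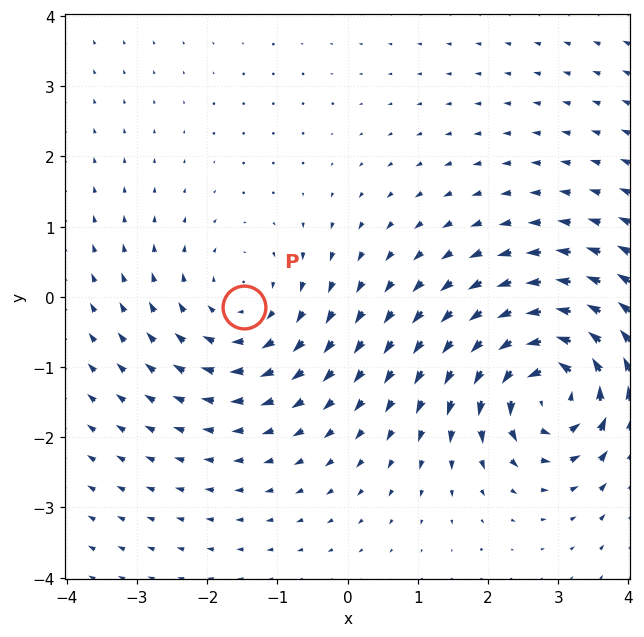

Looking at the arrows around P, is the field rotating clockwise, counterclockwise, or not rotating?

clockwise

Near P at (-1.5, -0.1) the arrows circulate clockwise. The curl (z-component) there is about -3; negative curl means clockwise rotation.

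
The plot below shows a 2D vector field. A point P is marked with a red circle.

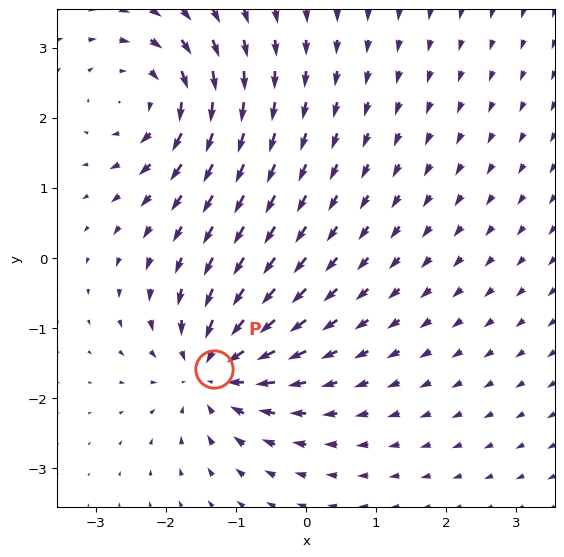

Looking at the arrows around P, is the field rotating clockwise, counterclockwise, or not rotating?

not rotating

Near P at (-1.3, -1.6) the arrows show no circulation. The curl there is ≈0.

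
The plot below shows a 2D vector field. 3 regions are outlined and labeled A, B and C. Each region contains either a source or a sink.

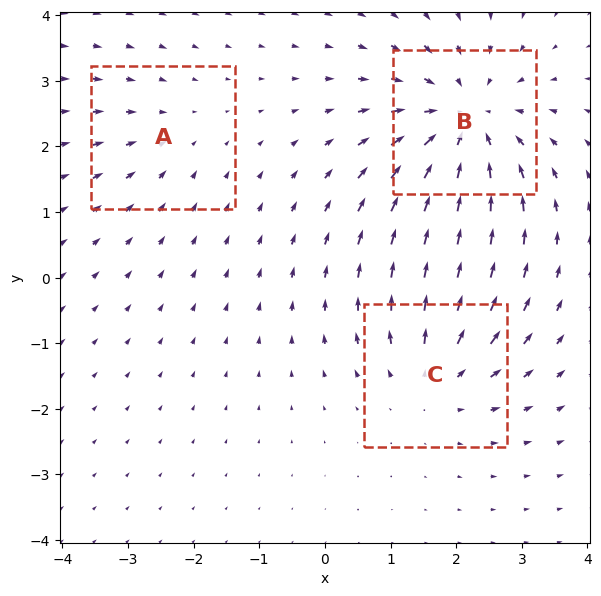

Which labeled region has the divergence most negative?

B

Divergence at each region's feature centre — A: about -2, B: about -5, C: about +3. Region B is most negative.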